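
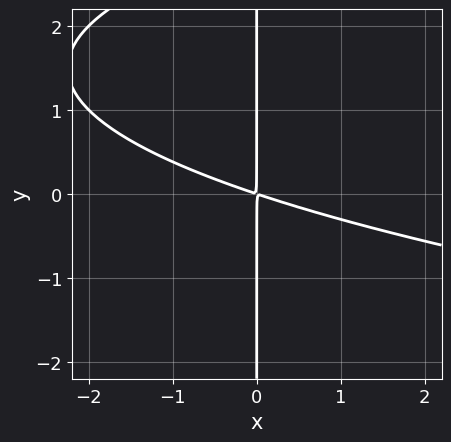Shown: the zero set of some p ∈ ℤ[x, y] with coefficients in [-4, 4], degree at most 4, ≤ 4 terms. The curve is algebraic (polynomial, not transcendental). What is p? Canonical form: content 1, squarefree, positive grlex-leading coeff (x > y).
1. The degree is 3 — no degree-2 curve has this shape.
2. Reading off the gridlines: the visible y-axis segment lies entirely on the curve.
3. Matching integer coefficients to the picture gives p.

x*y^2 - x^2 - 3*x*y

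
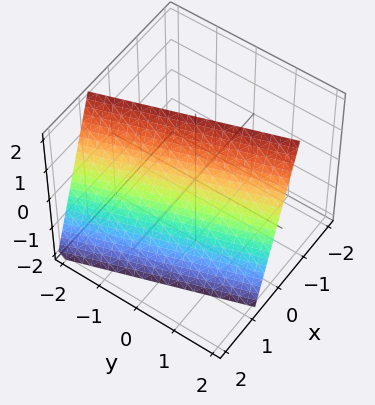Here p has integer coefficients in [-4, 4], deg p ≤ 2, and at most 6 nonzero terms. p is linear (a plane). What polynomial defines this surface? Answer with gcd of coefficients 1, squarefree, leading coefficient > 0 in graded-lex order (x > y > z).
3*x + y + z - 2

deg p = 1. Every cross-section is a straight line — this is a plane.
Against the integer gridlines: it meets the z-axis at z = 2 (among the integer gridlines); one y-axis crossing is at y = 2.
Matching integer coefficients to the picture gives p.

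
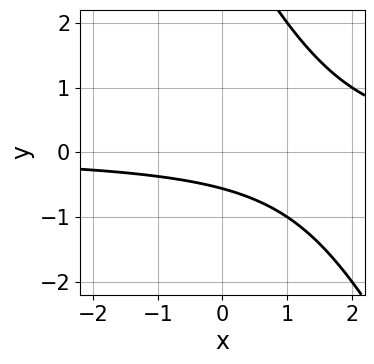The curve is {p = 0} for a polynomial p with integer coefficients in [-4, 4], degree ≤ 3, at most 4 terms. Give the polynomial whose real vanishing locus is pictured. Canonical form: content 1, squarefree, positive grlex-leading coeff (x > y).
2*x*y + y^2 - 3*y - 2

deg p = 2. The shape is more complex than any degree-1 curve.
From the axis intercepts and sections: the curve avoids every integer x-axis point in the box.
These observations pin down the coefficients.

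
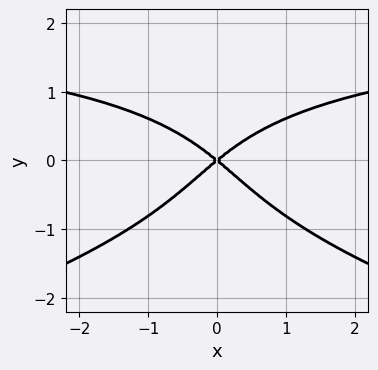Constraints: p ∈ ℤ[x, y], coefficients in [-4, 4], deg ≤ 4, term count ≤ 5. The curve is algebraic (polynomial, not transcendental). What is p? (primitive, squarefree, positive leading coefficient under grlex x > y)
2*y^4 + x^2*y - 2*x^2 + 3*y^2

(a) The degree is 4 — a generic line meets the curve in up to 4 points.
(b) Symmetries: it's symmetric under x → −x, forcing even powers of x.
(c) From the visible intercepts: one y-axis crossing is at y = 0; it meets the x-axis at x = 0 (among the integer gridlines).
(d) Putting this together gives p.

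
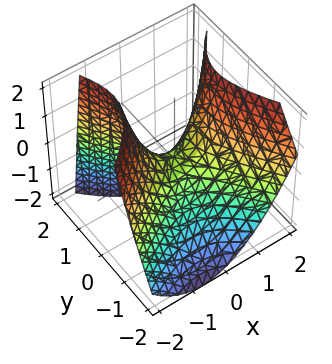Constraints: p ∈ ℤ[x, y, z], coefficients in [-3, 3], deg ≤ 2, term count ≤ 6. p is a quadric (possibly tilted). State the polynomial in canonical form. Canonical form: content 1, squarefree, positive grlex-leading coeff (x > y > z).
3*x^2 - 2*x*y - 3*y^2 + 2*y*z - 3*z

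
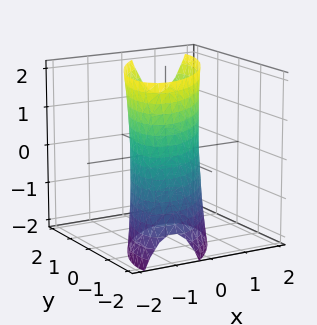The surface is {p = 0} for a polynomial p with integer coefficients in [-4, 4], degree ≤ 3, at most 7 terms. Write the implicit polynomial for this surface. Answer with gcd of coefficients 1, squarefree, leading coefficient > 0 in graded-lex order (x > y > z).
3*x^2 - 3*x*y + 2*y^2 - y*z - 3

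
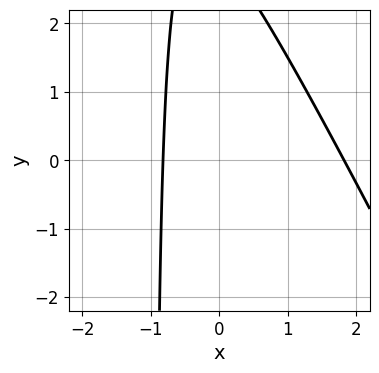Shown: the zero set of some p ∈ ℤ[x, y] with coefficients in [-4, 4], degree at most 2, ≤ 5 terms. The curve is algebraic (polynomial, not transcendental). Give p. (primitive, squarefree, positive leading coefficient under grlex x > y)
First, degree: no degree-1 curve has this shape, so deg p = 2.
Then, observable constraints: no y-intercept at any integer in the box.
Finally, these observations pin down the coefficients.

2*x^2 + x*y - 2*x + y - 3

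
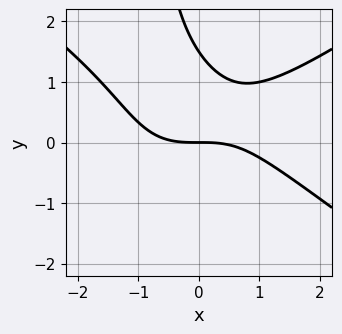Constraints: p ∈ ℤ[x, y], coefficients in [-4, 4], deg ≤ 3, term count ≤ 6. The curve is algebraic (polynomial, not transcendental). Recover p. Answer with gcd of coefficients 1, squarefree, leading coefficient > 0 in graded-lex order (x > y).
Degree: a generic line meets the curve in up to 3 points, so deg p = 3.
Reading off the gridlines: it meets the x-axis at x = 0 (among the integer gridlines); one y-axis crossing is at y = 0.
Matching integer coefficients to the picture gives p.

x^3 - 2*x*y^2 - 2*y^2 + 3*y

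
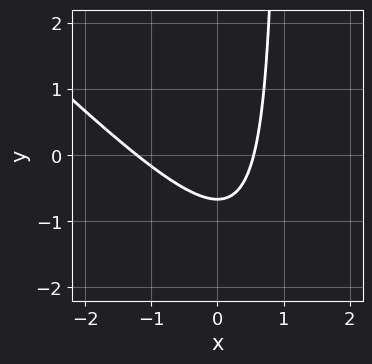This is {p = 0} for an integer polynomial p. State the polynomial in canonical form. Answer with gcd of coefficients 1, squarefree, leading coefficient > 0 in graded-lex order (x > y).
First, the degree is 2 — the shape is more complex than any degree-1 curve.
Finally, matching integer coefficients to the picture gives p.

3*x^2 + 3*x*y + 2*x - 3*y - 2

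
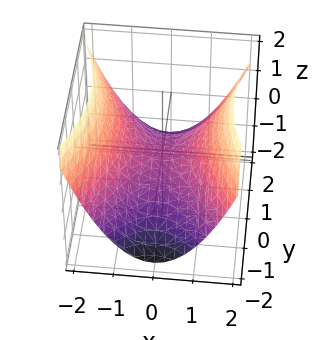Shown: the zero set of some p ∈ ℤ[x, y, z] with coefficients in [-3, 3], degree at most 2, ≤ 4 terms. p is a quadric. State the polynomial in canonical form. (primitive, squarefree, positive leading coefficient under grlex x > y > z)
Degree: a hyperbolic paraboloid; a quadric, so deg p = 2.
Symmetries: it's symmetric under y → −y, forcing even powers of y; mirror symmetry x ↦ −x ⇒ only even powers of x.
Against the integer gridlines: one y-axis crossing is at y = 0; one z-axis crossing is at z = 0.
Matching integer coefficients to the picture gives p.

2*x^2 - y^2 - 3*z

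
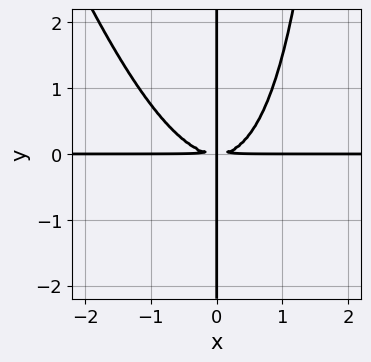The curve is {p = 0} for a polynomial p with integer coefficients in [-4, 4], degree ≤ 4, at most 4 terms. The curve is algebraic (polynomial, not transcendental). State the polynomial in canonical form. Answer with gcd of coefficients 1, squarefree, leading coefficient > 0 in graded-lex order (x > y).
3*x^3*y + x^2*y^2 - 3*x*y^2

First, the degree is 4 — no degree-3 curve has this shape.
Next, against the integer gridlines: the visible y-axis segment lies entirely on the curve; the visible x-axis segment lies entirely on the curve.
Finally, assembling these constraints gives the stated polynomial.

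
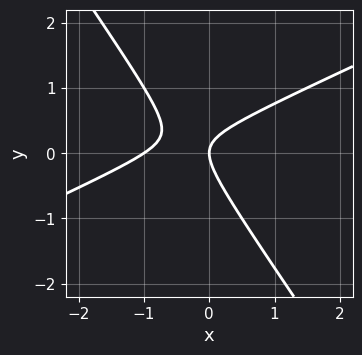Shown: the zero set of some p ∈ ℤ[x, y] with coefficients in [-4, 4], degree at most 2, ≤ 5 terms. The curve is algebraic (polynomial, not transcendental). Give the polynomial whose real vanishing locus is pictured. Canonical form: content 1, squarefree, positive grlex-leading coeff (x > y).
(a) The degree is 2 — the shape is more complex than any degree-1 curve.
(b) Checking where it meets the axes: the x-axis gridline crossings are at x ∈ {-1, 0}; it meets the y-axis at y = 0 (among the integer gridlines).
(c) These observations pin down the coefficients.

2*x^2 - 3*x*y - 3*y^2 + 2*x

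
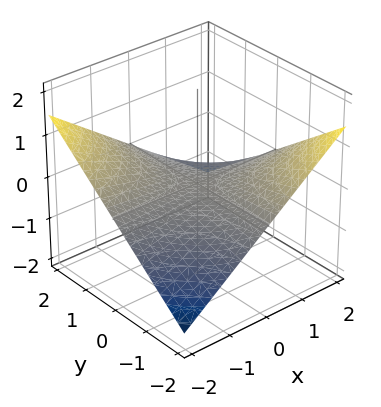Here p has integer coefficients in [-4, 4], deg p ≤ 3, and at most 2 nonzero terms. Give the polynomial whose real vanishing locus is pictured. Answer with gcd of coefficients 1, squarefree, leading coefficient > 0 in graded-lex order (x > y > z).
x*y + 3*z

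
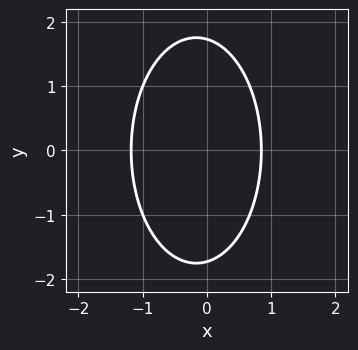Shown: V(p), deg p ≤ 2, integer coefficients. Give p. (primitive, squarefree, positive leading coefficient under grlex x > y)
3*x^2 + y^2 + x - 3

(a) deg p = 2.
(b) Symmetries: it's symmetric under y → −y, forcing even powers of y.
(c) Fitting integer coefficients to these (and the overall shape) gives p.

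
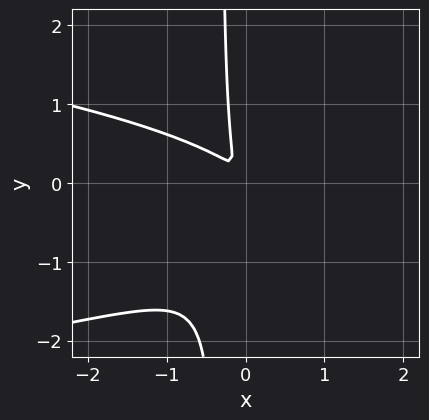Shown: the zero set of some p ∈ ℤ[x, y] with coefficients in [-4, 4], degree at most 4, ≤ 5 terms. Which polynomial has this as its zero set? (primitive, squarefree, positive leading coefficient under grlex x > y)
3*x*y^2 + 2*x^2 + 2*x*y + y^2

First, deg p = 3. The shape is more complex than any degree-2 curve.
Finally, the integer polynomial consistent with all of this is the stated p.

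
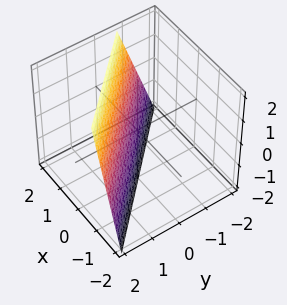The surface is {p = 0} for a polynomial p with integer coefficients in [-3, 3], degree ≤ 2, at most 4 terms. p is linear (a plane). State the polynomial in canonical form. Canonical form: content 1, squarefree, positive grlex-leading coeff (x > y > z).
3*x + 3*y - z - 2

1. deg p = 1. Every cross-section is a straight line — this is a plane.
2. Observable constraints: it crosses the z-axis at the gridline z = -2.
3. Assembling these constraints gives the stated polynomial.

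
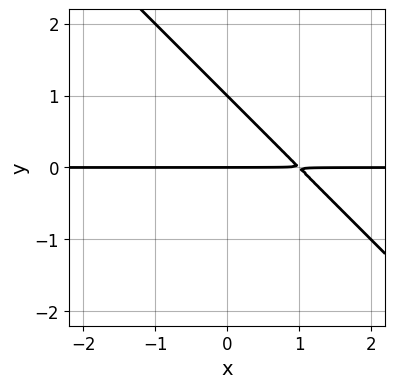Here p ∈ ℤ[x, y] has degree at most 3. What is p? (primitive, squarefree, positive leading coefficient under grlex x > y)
x*y + y^2 - y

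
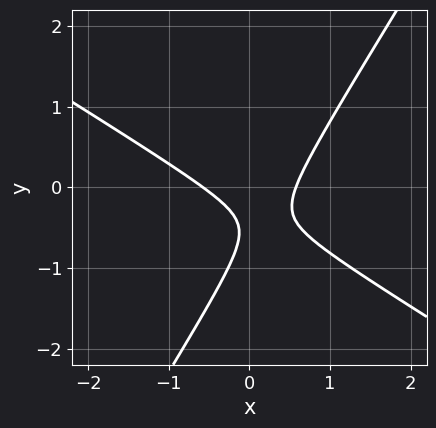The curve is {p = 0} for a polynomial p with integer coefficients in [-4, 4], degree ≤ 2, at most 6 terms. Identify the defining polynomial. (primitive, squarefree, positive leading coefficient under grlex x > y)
deg p = 2. A generic line meets the curve in up to 2 points.
Observable constraints: it misses every integer gridline on the y-axis.
Solving for integer coefficients yields p as stated.

3*x^2 + 3*x*y - 3*y^2 - 3*y - 1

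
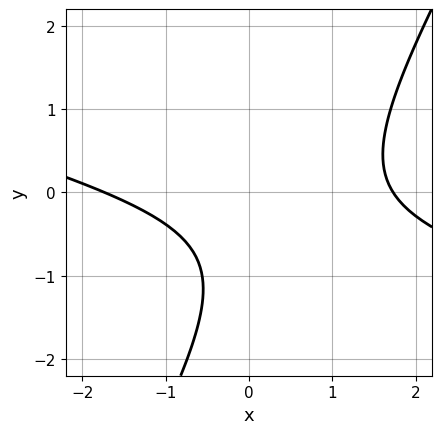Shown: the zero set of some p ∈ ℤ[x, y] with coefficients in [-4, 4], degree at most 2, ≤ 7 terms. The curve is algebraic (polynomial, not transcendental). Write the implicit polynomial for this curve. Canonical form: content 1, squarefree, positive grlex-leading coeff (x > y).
x^2 + 3*x*y - 2*y^2 - 3*y - 3

1. Degree: the shape is more complex than any degree-1 curve, so deg p = 2.
2. Observable constraints: the curve avoids every integer y-axis point in the box.
3. Matching integer coefficients to the picture gives p.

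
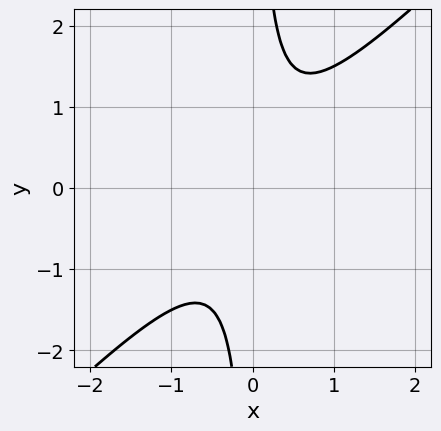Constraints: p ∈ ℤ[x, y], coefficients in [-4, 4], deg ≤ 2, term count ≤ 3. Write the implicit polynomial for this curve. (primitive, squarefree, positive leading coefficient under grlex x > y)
The degree is 2 — the shape is more complex than any degree-1 curve.
Against the integer gridlines: the curve avoids every integer x-axis point in the box; it misses every integer gridline on the y-axis.
Together with the visible shape, these determine p as stated.

2*x^2 - 2*x*y + 1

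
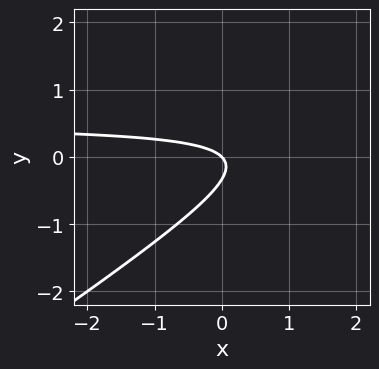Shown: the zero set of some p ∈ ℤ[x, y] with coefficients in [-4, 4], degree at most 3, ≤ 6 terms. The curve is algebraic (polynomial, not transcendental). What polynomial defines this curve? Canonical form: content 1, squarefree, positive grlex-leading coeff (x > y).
Degree: the shape is more complex than any degree-1 curve, so deg p = 2.
Checking where it meets the axes: it meets the y-axis at y = 0 (among the integer gridlines); one x-axis crossing is at x = 0.
Solving for integer coefficients yields p as stated.

2*x*y - 3*y^2 - x - y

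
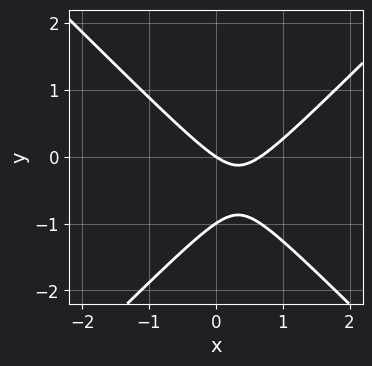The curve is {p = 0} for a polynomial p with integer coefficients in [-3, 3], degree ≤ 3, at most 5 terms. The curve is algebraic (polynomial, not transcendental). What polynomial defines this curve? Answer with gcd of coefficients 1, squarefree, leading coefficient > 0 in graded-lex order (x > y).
3*x^2 - 3*y^2 - 2*x - 3*y

1. Degree: a generic line meets the curve in up to 2 points, so deg p = 2.
2. Checking where it meets the axes: it meets the x-axis at x = 0 (among the integer gridlines); among the integer gridlines, it crosses the y-axis at y ∈ {-1, 0}.
3. Fitting integer coefficients to these (and the overall shape) gives p.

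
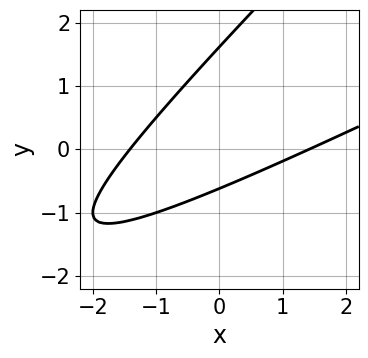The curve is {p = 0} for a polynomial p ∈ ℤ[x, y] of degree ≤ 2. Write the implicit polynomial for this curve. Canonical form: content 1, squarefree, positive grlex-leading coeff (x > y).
deg p = 2.
The integer polynomial consistent with all of this is the stated p.

x^2 - 3*x*y + 2*y^2 - 2*y - 2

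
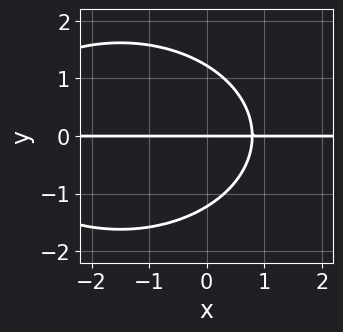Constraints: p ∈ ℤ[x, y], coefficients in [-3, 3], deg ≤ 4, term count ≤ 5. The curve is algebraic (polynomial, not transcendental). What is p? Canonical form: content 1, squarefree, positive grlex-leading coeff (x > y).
First, degree: the shape is more complex than any degree-2 curve, so deg p = 3.
Then, checking where it meets the axes: it crosses the y-axis at the gridline y = 0; the visible x-axis segment lies entirely on the curve.
Finally, these observations pin down the coefficients.

x^2*y + 2*y^3 + 3*x*y - 3*y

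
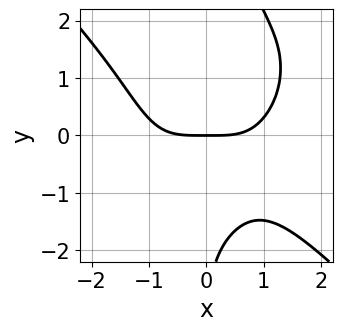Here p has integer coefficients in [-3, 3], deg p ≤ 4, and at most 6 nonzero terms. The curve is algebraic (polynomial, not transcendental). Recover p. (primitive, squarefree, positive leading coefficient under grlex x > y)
x^4 + x*y^3 - y^2 - 3*y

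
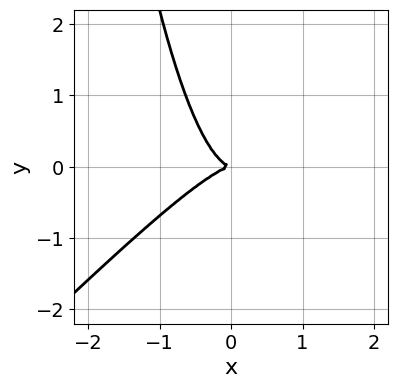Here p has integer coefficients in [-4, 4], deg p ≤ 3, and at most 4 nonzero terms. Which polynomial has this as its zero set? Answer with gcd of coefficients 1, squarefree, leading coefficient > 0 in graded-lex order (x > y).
The degree is 3 — no degree-2 curve has this shape.
Reading off the gridlines: it meets the y-axis at y = 0 (among the integer gridlines); it crosses the x-axis at the gridline x = 0.
Putting this together gives p.

3*x^3 - 3*x^2*y + 2*y^2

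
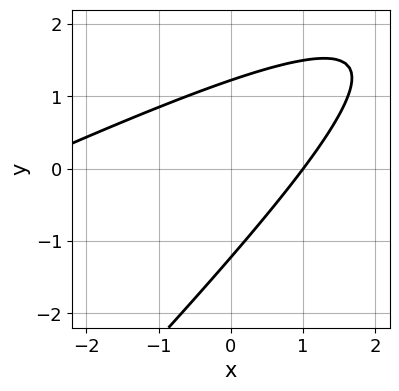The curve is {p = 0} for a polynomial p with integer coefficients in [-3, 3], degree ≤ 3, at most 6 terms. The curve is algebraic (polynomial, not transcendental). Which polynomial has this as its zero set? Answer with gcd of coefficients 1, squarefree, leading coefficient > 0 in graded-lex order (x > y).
Degree: no degree-1 curve has this shape, so deg p = 2.
From the visible intercepts: it crosses the x-axis at the gridline x = 1.
Solving for integer coefficients yields p as stated.

x^2 - 3*x*y + 2*y^2 + 2*x - 3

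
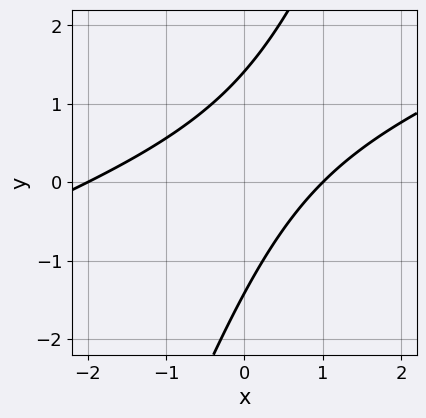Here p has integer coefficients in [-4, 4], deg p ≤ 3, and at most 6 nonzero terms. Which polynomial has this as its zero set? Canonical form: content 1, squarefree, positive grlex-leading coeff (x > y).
x^2 - 3*x*y + y^2 + x - 2

deg p = 2.
Observable constraints: the x-axis gridline crossings are at x ∈ {-2, 1}.
The integer polynomial consistent with all of this is the stated p.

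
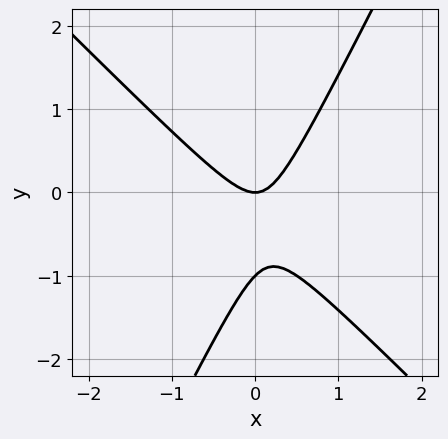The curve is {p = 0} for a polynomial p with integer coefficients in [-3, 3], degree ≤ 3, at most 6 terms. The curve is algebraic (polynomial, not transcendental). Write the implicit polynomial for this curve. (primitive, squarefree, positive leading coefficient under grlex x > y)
deg p = 2. A generic line meets the curve in up to 2 points.
Against the integer gridlines: it meets the x-axis at x = 0 (among the integer gridlines); among the integer gridlines, it crosses the y-axis at y ∈ {-1, 0}.
Together with the visible shape, these determine p as stated.

2*x^2 + x*y - y^2 - y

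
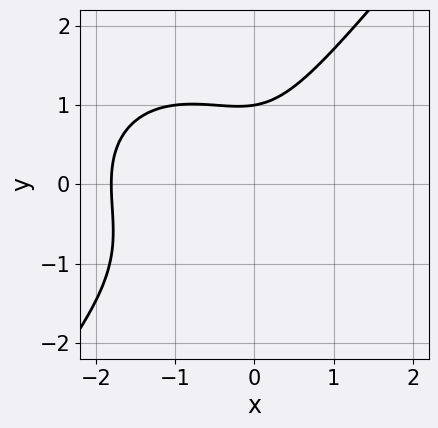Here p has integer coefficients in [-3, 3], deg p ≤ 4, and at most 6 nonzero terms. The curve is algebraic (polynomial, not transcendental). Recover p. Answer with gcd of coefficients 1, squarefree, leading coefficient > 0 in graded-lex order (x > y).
2*x^3 + x*y^2 - 2*y^3 + 3*x^2 + 2

1. deg p = 3.
2. From the visible intercepts: it crosses the y-axis at the gridline y = 1.
3. Together with the visible shape, these determine p as stated.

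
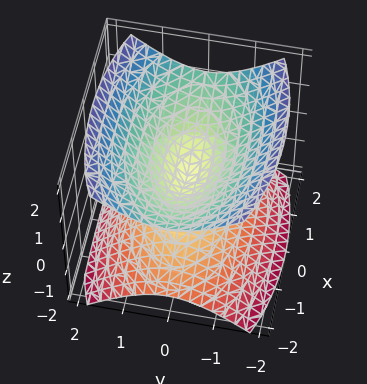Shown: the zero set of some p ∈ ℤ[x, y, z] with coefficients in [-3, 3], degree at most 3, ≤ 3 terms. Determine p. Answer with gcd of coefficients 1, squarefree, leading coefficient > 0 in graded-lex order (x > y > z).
x^2 + 3*y^2 - 3*z^2

1. I count 2 distinct pieces.
2. The degree is 2 — a double cone through the origin; a quadric.
3. Symmetries: mirror symmetry x ↦ −x ⇒ only even powers of x; mirror symmetry z ↦ −z ⇒ only even powers of z; mirror symmetry y ↦ −y ⇒ only even powers of y.
4. Reading off the gridlines: it meets the x-axis at x = 0 (among the integer gridlines); one y-axis crossing is at y = 0; it meets the z-axis at z = 0 (among the integer gridlines).
5. Fitting integer coefficients to these (and the overall shape) gives p.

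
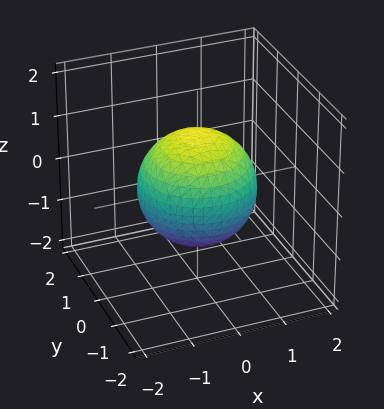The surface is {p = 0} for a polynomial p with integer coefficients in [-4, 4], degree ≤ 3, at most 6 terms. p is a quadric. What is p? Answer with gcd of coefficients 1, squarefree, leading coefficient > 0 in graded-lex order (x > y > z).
1. Degree: bounded and convex; a quadric, so deg p = 2.
2. By symmetry, the surface is invariant under rotation about z: p = q(x² + y², z); it's symmetric under z → −z, forcing even powers of z.
3. Checking where it meets the axes: a circular section at z = 1 has radius between 0 and 1.
4. Fitting integer coefficients to these (and the overall shape) gives p.

2*x^2 + 2*y^2 + 2*z^2 - 3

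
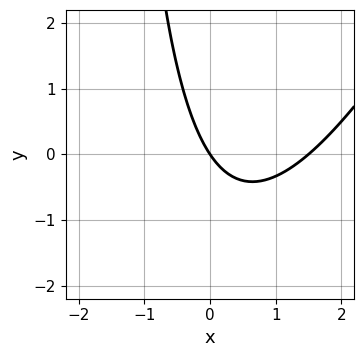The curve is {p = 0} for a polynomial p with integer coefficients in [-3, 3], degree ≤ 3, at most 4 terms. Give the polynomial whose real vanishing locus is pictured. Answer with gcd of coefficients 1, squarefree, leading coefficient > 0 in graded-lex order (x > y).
2*x^2 - x*y - 3*x - 2*y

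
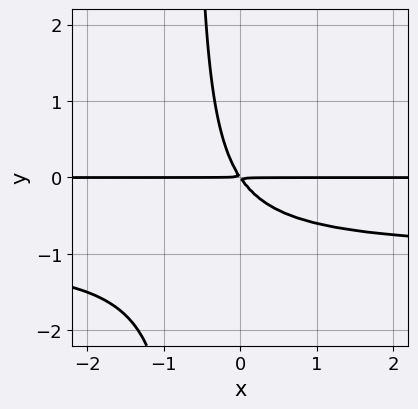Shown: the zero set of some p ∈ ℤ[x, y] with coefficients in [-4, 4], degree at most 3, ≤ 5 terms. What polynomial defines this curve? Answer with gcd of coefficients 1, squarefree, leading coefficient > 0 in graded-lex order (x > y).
First, deg p = 3. The shape is more complex than any degree-2 curve.
Then, reading off the gridlines: the visible x-axis segment lies entirely on the curve.
Finally, assembling these constraints gives the stated polynomial.

3*x*y^2 + 3*x*y + 2*y^2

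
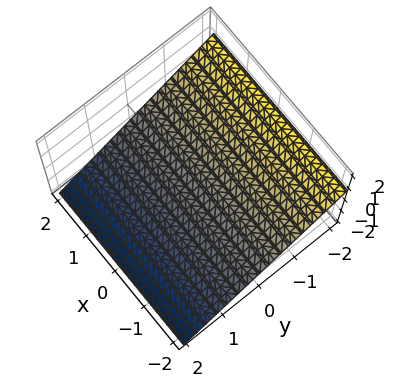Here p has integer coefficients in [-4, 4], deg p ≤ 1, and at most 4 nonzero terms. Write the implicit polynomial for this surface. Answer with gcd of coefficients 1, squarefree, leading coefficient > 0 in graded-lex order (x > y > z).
2*y + 3*z + 2

(a) deg p = 1. Every cross-section is a straight line — this is a plane.
(b) From the visible intercepts: it crosses the y-axis at the gridline y = -1; the surface avoids every integer x-axis point in the box.
(c) Matching integer coefficients to the picture gives p.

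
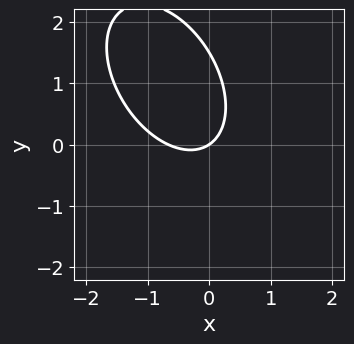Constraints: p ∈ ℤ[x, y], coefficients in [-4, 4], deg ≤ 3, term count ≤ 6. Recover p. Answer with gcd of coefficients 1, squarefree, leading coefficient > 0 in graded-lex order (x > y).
First, deg p = 2.
Then, checking where it meets the axes: one x-axis crossing is at x = 0; it meets the y-axis at y = 0 (among the integer gridlines).
Finally, these observations pin down the coefficients.

3*x^2 + 2*x*y + 2*y^2 + 2*x - 3*y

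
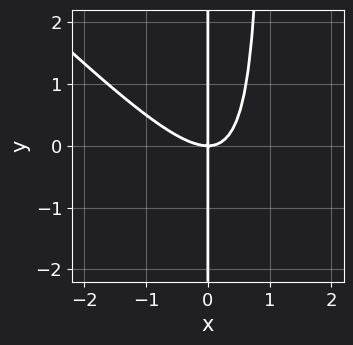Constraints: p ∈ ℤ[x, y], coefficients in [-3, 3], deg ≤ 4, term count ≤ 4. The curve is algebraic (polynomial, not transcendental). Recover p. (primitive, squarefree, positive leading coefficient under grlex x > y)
x^3 + x^2*y - x*y

1. The degree is 3 — a generic line meets the curve in up to 3 points.
2. Observable constraints: it crosses the x-axis at the gridline x = 0; the visible y-axis segment lies entirely on the curve.
3. Solving for integer coefficients yields p as stated.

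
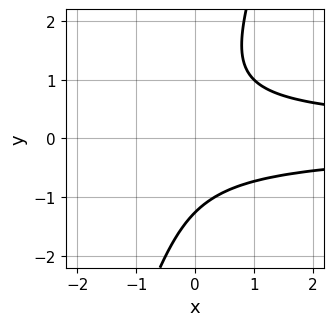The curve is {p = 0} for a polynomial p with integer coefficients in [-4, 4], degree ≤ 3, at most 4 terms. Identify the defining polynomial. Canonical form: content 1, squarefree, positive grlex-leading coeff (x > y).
3*x*y^2 - y^3 - 2

The degree is 3 — no degree-2 curve has this shape.
From the visible intercepts: no x-intercept at any integer in the box.
Together with the visible shape, these determine p as stated.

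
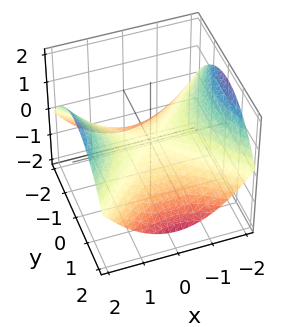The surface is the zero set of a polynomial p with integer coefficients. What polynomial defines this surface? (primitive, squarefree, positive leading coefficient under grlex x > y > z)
(a) deg p = 2. A saddle surface; a quadric.
(b) Symmetries: mirror symmetry y ↦ −y ⇒ only even powers of y; mirror symmetry x ↦ −x ⇒ only even powers of x.
(c) Reading off the gridlines: one y-axis crossing is at y = 0; it meets the z-axis at z = 0 (among the integer gridlines); one x-axis crossing is at x = 0.
(d) Matching integer coefficients to the picture gives p.

x^2 - y^2 - 3*z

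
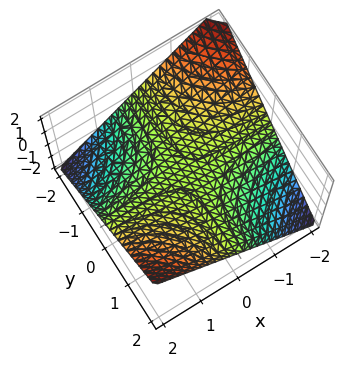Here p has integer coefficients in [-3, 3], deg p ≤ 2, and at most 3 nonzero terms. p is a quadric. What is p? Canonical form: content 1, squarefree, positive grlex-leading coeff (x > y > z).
x*y - 2*z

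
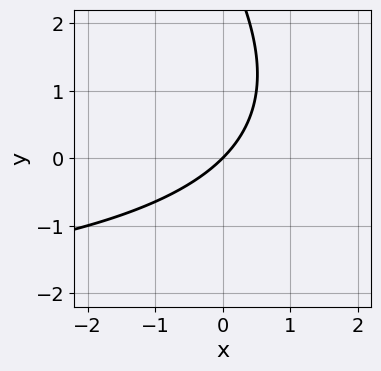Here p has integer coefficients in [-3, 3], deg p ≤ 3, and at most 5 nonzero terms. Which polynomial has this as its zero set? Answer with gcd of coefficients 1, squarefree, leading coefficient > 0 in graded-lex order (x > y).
The degree is 2 — a generic line meets the curve in up to 2 points.
Against the integer gridlines: it meets the x-axis at x = 0 (among the integer gridlines); it meets the y-axis at y = 0 (among the integer gridlines).
These observations pin down the coefficients.

x*y + y^2 + 3*x - 3*y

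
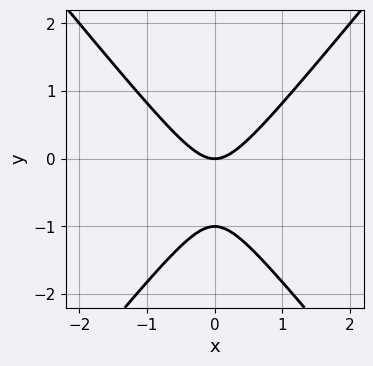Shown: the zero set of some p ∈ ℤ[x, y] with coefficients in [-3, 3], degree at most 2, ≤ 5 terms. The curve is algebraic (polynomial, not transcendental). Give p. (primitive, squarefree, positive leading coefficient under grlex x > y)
(a) The degree is 2 — a generic line meets the curve in up to 2 points.
(b) Symmetries: it's symmetric under x → −x, forcing even powers of x.
(c) Checking where it meets the axes: among the integer gridlines, it crosses the y-axis at y ∈ {-1, 0}; it crosses the x-axis at the gridline x = 0.
(d) These observations pin down the coefficients.

3*x^2 - 2*y^2 - 2*y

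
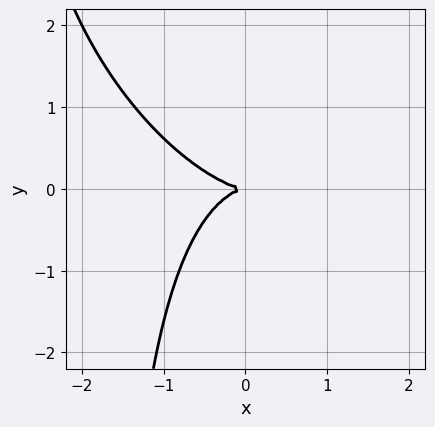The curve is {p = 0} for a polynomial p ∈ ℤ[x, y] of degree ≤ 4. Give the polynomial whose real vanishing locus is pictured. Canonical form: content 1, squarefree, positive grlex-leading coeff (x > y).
x^3 + x^2*y + x*y^2 + 2*y^2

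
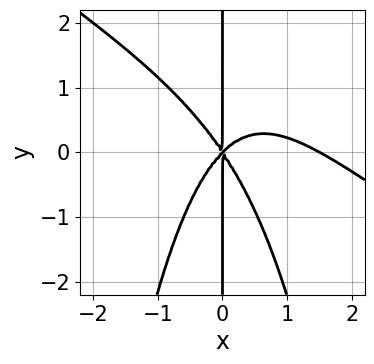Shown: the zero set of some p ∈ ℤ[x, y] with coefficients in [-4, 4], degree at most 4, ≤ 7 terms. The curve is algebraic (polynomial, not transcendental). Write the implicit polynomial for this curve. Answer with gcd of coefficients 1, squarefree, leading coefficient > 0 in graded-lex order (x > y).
First, the degree is 4 — the shape is more complex than any degree-3 curve.
Next, reading off the gridlines: one x-axis crossing is at x = 0; every point of the y-axis in the box is on the curve.
Finally, the integer polynomial consistent with all of this is the stated p.

2*x^4 + 3*x^3*y - 3*x^3 + x^2*y + 2*x*y^2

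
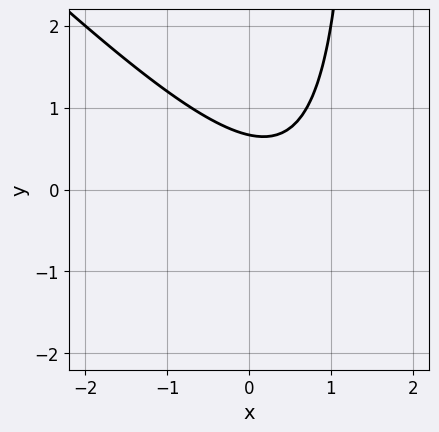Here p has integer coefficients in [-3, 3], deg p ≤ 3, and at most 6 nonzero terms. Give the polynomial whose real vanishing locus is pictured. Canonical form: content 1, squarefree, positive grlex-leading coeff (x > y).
2*x^2 + 2*x*y - 2*x - 3*y + 2

First, the degree is 2 — no degree-1 curve has this shape.
Then, observable constraints: the curve avoids every integer x-axis point in the box.
Finally, assembling these constraints gives the stated polynomial.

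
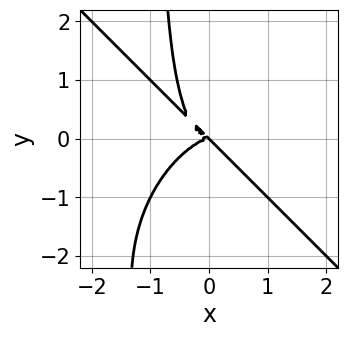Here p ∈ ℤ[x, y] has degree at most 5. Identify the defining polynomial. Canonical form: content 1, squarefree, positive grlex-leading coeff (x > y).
x^4 + x*y^3 + x*y^2 + y^3

Degree: the shape is more complex than any degree-3 curve, so deg p = 4.
From the axis intercepts and sections: it crosses the y-axis at the gridline y = 0; one x-axis crossing is at x = 0.
Assembling these constraints gives the stated polynomial.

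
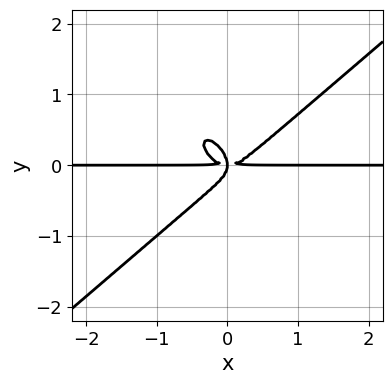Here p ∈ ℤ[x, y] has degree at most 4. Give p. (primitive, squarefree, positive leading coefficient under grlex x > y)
2*x^3*y - x*y^3 - 2*y^4 - x*y^2

First, the degree is 4 — no degree-3 curve has this shape.
Next, observable constraints: every point of the x-axis in the box is on the curve.
Finally, matching integer coefficients to the picture gives p.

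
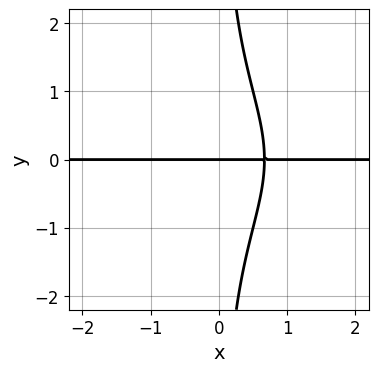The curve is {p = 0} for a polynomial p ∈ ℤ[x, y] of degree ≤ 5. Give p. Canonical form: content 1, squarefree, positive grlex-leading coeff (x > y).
(a) deg p = 4. A generic line meets the curve in up to 4 points.
(b) Observable constraints: it crosses the y-axis at the gridline y = 0; the visible x-axis segment lies entirely on the curve.
(c) Putting this together gives p.

x*y^3 + 3*x*y - 2*y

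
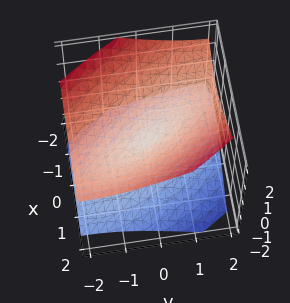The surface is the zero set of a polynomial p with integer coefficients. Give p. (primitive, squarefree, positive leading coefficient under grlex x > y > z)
2*x^2 + 2*x*y + y^2 - 3*z^2

1. There are 2 components. They look like related sheets of one shape, so recover p as a whole.
2. Degree: no degree-1 surface has this shape, so deg p = 2.
3. Checking where it meets the axes: it meets the x-axis at x = 0 (among the integer gridlines); it meets the y-axis at y = 0 (among the integer gridlines); it crosses the z-axis at the gridline z = 0.
4. Fitting integer coefficients to these (and the overall shape) gives p.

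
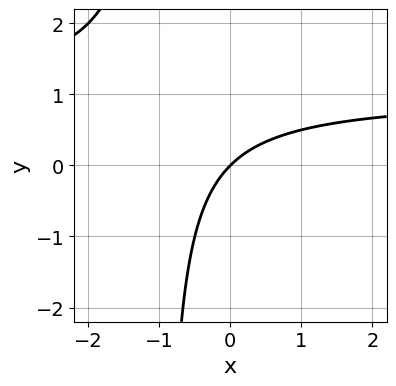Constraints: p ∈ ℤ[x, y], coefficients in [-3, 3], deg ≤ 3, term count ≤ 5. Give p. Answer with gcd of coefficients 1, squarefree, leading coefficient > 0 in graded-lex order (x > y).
x*y - x + y

Degree: a generic line meets the curve in up to 2 points, so deg p = 2.
Against the integer gridlines: it meets the x-axis at x = 0 (among the integer gridlines); it crosses the y-axis at the gridline y = 0.
The integer polynomial consistent with all of this is the stated p.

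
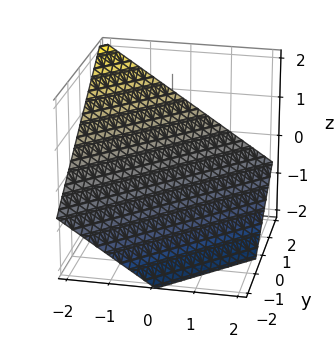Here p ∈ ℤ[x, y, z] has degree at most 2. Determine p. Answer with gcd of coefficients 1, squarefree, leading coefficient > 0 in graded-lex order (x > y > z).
(a) The degree is 1 — every cross-section is a straight line — this is a plane.
(b) Reading off the gridlines: one x-axis crossing is at x = -1; it crosses the y-axis at the gridline y = 1.
(c) Putting this together gives p.

2*x - 2*y + 3*z + 2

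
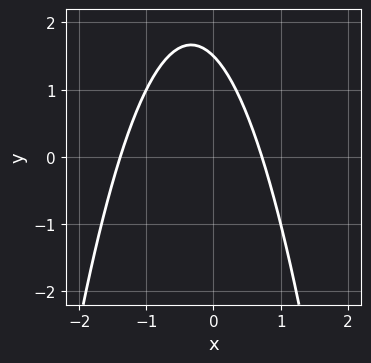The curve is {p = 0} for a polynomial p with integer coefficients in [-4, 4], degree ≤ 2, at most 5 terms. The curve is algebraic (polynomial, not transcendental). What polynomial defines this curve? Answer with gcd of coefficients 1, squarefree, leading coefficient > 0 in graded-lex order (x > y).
3*x^2 + 2*x + 2*y - 3

1. deg p = 2. No degree-1 curve has this shape.
2. The integer polynomial consistent with all of this is the stated p.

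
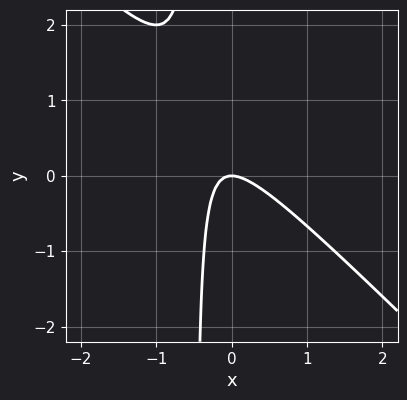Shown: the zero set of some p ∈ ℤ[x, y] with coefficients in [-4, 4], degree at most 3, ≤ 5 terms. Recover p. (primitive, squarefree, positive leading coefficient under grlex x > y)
2*x^2 + 2*x*y + y

Degree: a generic line meets the curve in up to 2 points, so deg p = 2.
From the visible intercepts: it meets the y-axis at y = 0 (among the integer gridlines); one x-axis crossing is at x = 0.
These observations pin down the coefficients.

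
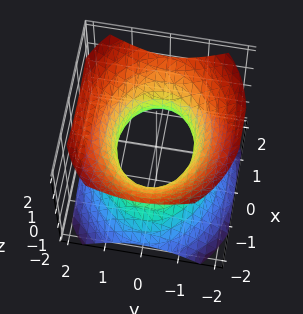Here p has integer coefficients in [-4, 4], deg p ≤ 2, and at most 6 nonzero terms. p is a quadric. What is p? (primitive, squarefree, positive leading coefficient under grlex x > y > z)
2*x^2 + 3*y^2 - 3*z^2 - 3

1. Degree: one connected sheet with a waist; a quadric, so deg p = 2.
2. Symmetries: the x ↦ −x reflection is a symmetry, so x appears only in even powers; the y ↦ −y reflection is a symmetry, so y appears only in even powers; the z ↦ −z reflection is a symmetry, so z appears only in even powers.
3. From the visible intercepts: among the integer gridlines, it crosses the y-axis at y ∈ {-1, 1}; it misses every integer gridline on the z-axis.
4. The integer polynomial consistent with all of this is the stated p.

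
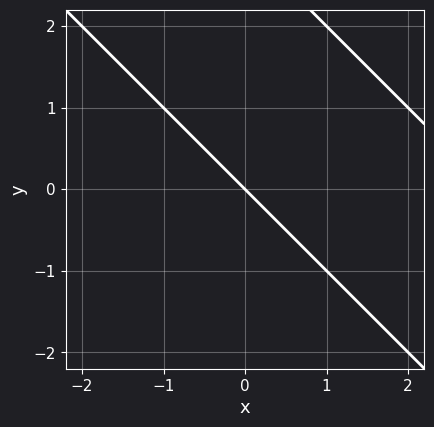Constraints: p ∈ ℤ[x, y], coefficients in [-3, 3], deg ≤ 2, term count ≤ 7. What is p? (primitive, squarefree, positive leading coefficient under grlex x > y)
x^2 + 2*x*y + y^2 - 3*x - 3*y

The degree is 2 — a generic line meets the curve in up to 2 points.
Reading off the gridlines: it crosses the y-axis at the gridline y = 0; one x-axis crossing is at x = 0.
The integer polynomial consistent with all of this is the stated p.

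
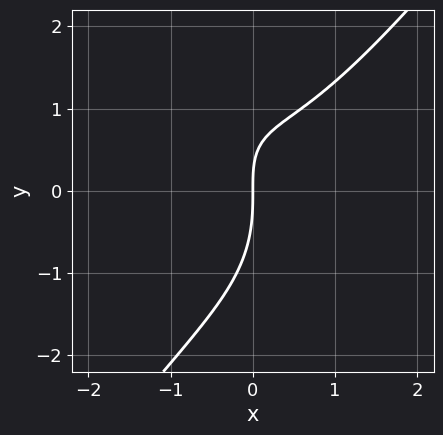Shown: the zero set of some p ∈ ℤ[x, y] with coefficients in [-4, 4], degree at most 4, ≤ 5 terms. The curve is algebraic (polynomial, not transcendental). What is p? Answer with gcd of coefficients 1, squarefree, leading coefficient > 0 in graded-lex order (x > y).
2*x^3 - y^3 - 2*x*y + 3*x

The degree is 3 — a generic line meets the curve in up to 3 points.
Reading off the gridlines: it crosses the x-axis at the gridline x = 0; it meets the y-axis at y = 0 (among the integer gridlines).
Matching integer coefficients to the picture gives p.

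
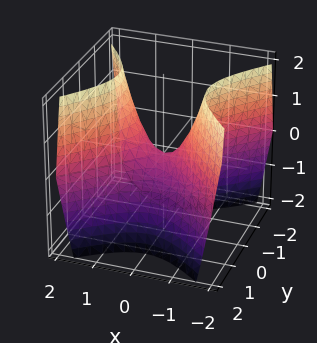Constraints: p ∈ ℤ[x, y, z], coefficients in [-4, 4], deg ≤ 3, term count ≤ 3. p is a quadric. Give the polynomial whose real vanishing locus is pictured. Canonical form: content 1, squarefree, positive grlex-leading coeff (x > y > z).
3*x^2 - 3*y^2 - 2*z

First, deg p = 2.
Then, symmetries: it's symmetric under y → −y, forcing even powers of y; the x ↦ −x reflection is a symmetry, so x appears only in even powers.
Next, reading off the gridlines: one z-axis crossing is at z = 0; it crosses the x-axis at the gridline x = 0.
Finally, assembling these constraints gives the stated polynomial.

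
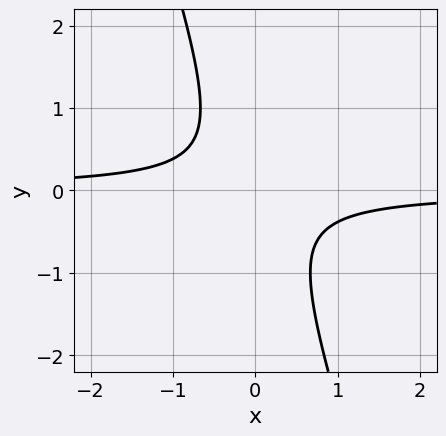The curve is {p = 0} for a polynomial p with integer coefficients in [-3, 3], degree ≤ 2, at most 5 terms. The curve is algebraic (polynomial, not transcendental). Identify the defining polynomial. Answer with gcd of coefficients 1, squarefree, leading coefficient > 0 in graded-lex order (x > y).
First, the degree is 2 — the shape is more complex than any degree-1 curve.
Next, reading off the gridlines: it misses every integer gridline on the y-axis; the curve avoids every integer x-axis point in the box.
Finally, assembling these constraints gives the stated polynomial.

3*x*y + y^2 + 1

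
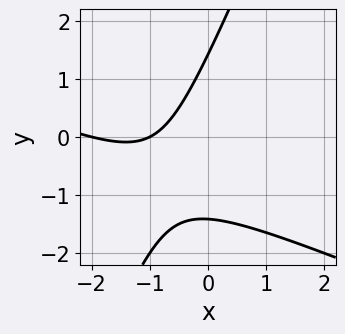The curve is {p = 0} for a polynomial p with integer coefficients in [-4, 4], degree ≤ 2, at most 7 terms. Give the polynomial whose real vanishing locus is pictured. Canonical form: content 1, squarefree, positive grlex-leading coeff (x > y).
x^2 + 2*x*y - y^2 + 3*x + 2

The degree is 2 — a generic line meets the curve in up to 2 points.
Reading off the gridlines: the x-axis gridline crossings are at x ∈ {-2, -1}.
Fitting integer coefficients to these (and the overall shape) gives p.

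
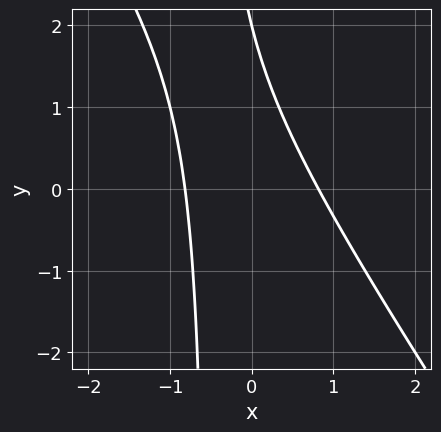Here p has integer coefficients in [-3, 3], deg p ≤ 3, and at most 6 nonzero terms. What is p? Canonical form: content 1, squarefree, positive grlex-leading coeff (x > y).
3*x^2 + 2*x*y + y - 2

First, the degree is 2 — a generic line meets the curve in up to 2 points.
Then, observable constraints: it meets the y-axis at y = 2 (among the integer gridlines).
Finally, assembling these constraints gives the stated polynomial.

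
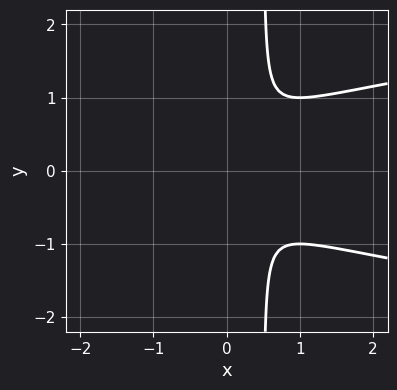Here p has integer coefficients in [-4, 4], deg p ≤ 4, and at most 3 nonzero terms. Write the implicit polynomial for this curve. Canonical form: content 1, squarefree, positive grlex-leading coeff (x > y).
Degree: no degree-2 curve has this shape, so deg p = 3.
Symmetries: mirror symmetry y ↦ −y ⇒ only even powers of y.
Solving for integer coefficients yields p as stated.

2*x*y^2 - x^2 - y^2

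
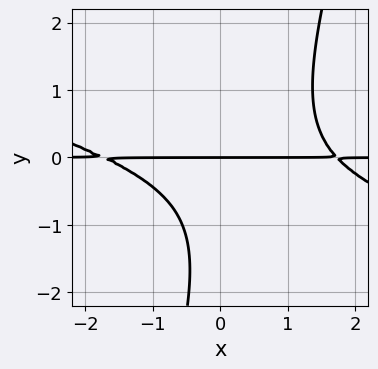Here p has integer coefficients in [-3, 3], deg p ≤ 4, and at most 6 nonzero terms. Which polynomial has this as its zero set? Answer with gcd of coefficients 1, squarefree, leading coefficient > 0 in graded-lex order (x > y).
deg p = 3. A generic line meets the curve in up to 3 points.
Observable constraints: it meets the y-axis at y = 0 (among the integer gridlines); the visible x-axis segment lies entirely on the curve.
Together with the visible shape, these determine p as stated.

x^2*y + 3*x*y^2 - y^3 - 2*y^2 - 3*y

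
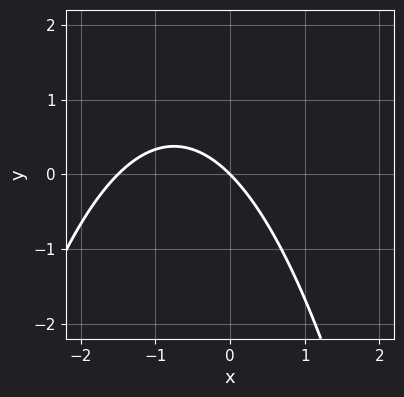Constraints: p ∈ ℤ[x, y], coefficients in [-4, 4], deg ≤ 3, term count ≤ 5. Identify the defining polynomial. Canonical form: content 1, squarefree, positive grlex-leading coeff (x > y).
2*x^2 + 3*x + 3*y

(a) deg p = 2. The shape is more complex than any degree-1 curve.
(b) Reading off the gridlines: one x-axis crossing is at x = 0; it crosses the y-axis at the gridline y = 0.
(c) Assembling these constraints gives the stated polynomial.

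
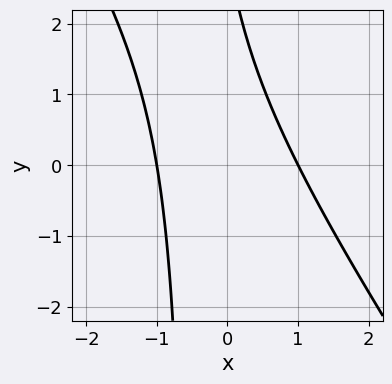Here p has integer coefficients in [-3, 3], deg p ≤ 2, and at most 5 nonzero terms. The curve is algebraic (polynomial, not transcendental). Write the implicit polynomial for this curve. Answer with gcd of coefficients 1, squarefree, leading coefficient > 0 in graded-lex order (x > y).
3*x^2 + 2*x*y + y - 3

deg p = 2.
From the axis intercepts and sections: the x-axis gridline crossings are at x ∈ {-1, 1}; no y-intercept at any integer in the box.
Together with the visible shape, these determine p as stated.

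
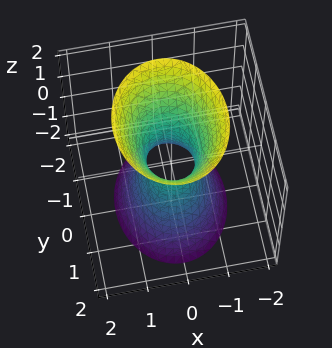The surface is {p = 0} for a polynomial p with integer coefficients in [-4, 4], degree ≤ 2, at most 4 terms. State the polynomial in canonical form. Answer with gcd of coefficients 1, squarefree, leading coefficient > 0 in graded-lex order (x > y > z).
First, the degree is 2 — an hourglass — one-sheet hyperboloid; a quadric.
Next, symmetries: the x ↦ −x reflection is a symmetry, so x appears only in even powers; the z ↦ −z reflection is a symmetry, so z appears only in even powers; mirror symmetry y ↦ −y ⇒ only even powers of y.
Next, observable constraints: no z-intercept at any integer in the box.
Finally, the integer polynomial consistent with all of this is the stated p.

3*x^2 + 2*y^2 - z^2 - 1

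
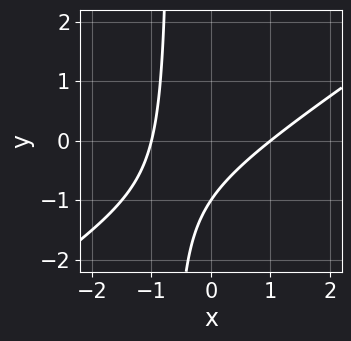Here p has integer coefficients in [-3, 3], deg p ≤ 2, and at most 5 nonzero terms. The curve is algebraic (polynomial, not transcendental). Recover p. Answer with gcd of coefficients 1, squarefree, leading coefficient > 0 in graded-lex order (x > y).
The degree is 2 — no degree-1 curve has this shape.
Against the integer gridlines: the x-axis gridline crossings are at x ∈ {-1, 1}; one y-axis crossing is at y = -1.
The integer polynomial consistent with all of this is the stated p.

2*x^2 - 3*x*y - 2*y - 2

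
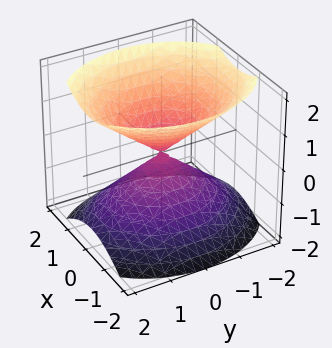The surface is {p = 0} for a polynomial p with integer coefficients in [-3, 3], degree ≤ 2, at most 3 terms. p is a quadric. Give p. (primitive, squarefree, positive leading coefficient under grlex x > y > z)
First, the picture has 2 separate pieces.
Next, the degree is 2 — a double cone through the origin; a quadric.
Next, symmetries: the x ↦ −x reflection is a symmetry, so x appears only in even powers; the z ↦ −z reflection is a symmetry, so z appears only in even powers; it's symmetric under y → −y, forcing even powers of y.
Next, from the visible intercepts: it crosses the y-axis at the gridline y = 0; it meets the x-axis at x = 0 (among the integer gridlines).
Finally, matching integer coefficients to the picture gives p.

3*x^2 + 2*y^2 - 3*z^2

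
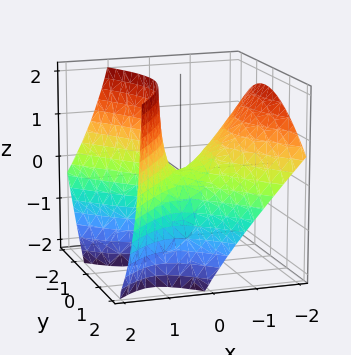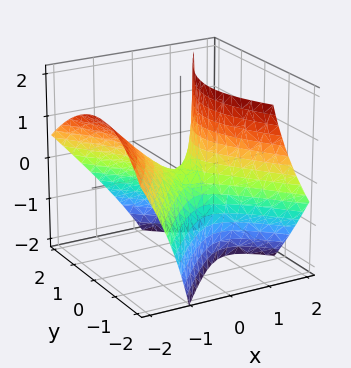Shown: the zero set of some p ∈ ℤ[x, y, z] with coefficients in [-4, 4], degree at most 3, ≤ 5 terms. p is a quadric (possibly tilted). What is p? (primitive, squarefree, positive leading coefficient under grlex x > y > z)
3*x^2 + 3*x*z - 2*y^2 - y*z - 2*z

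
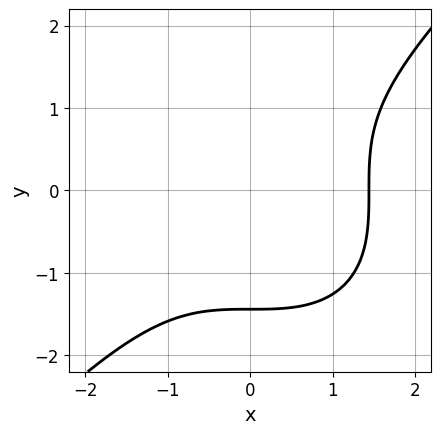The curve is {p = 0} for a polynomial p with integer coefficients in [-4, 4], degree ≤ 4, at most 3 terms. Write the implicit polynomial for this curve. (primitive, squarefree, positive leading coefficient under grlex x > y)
x^3 - y^3 - 3

1. deg p = 3. A generic line meets the curve in up to 3 points.
2. Matching integer coefficients to the picture gives p.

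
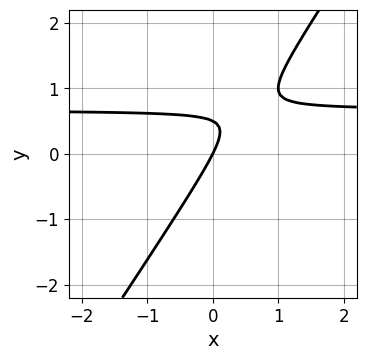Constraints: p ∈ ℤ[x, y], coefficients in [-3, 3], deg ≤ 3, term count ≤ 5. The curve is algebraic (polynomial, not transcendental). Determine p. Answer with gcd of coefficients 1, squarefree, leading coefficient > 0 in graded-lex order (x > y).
Degree: a generic line meets the curve in up to 2 points, so deg p = 2.
Checking where it meets the axes: one y-axis crossing is at y = 0; one x-axis crossing is at x = 0.
Fitting integer coefficients to these (and the overall shape) gives p.

3*x*y - 2*y^2 - 2*x + y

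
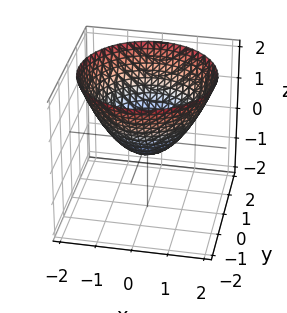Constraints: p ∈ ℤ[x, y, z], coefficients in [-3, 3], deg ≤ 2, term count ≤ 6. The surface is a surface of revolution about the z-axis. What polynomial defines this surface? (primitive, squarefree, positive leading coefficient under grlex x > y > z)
1. Degree: a generic line meets the surface in up to 2 points, so deg p = 2.
2. Symmetries: the surface is invariant under rotation about z: p = q(x² + y², z).
3. Observable constraints: a circular section at z = 1 has radius between 1 and 2.
4. Assembling these constraints gives the stated polynomial.

2*x^2 + 2*y^2 - 3*z - 1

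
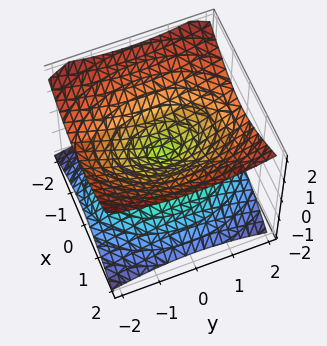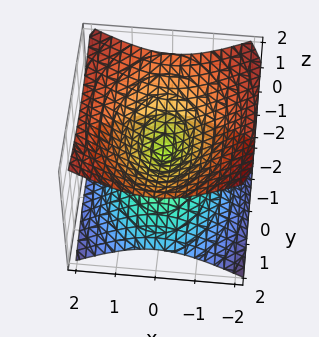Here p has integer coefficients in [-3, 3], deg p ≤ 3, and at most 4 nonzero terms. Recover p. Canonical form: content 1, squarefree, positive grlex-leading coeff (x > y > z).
2*x^2 + y^2 - 3*z^2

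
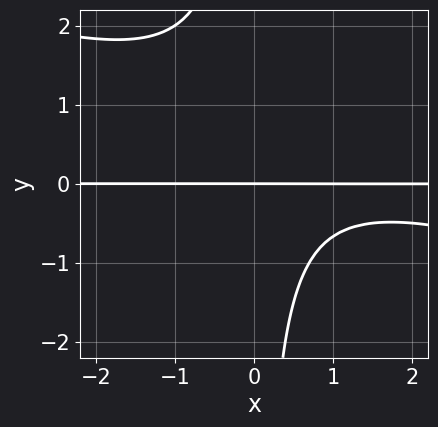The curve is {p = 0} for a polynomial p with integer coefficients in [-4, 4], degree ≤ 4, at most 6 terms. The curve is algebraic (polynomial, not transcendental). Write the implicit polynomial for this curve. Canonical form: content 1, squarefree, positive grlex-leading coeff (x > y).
(a) The degree is 3 — the shape is more complex than any degree-2 curve.
(b) Against the integer gridlines: every point of the x-axis in the box is on the curve; one y-axis crossing is at y = 0.
(c) Together with the visible shape, these determine p as stated.

x^2*y + 3*x*y^2 - 2*x*y + 3*y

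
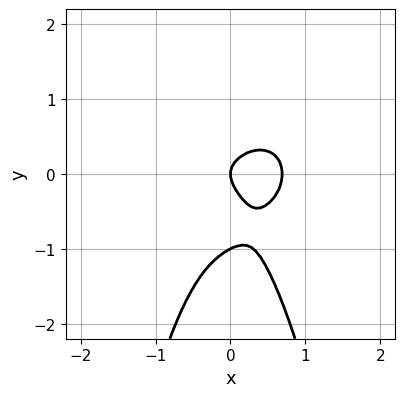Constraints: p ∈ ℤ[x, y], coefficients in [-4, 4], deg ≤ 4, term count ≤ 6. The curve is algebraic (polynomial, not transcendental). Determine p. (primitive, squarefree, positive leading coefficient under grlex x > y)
3*x^4 + 3*x^2*y^2 + 2*y^3 + 2*y^2 - x

1. Degree: the shape is more complex than any degree-3 curve, so deg p = 4.
2. Reading off the gridlines: the y-axis gridline crossings are at y ∈ {-1, 0}; it meets the x-axis at x = 0 (among the integer gridlines).
3. Fitting integer coefficients to these (and the overall shape) gives p.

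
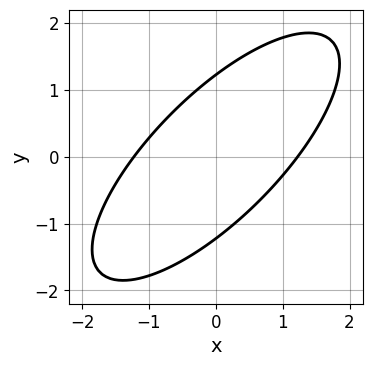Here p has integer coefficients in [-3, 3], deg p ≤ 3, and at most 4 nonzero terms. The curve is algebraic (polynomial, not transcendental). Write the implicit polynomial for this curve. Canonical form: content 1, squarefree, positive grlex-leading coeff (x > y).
(a) deg p = 2. No degree-1 curve has this shape.
(b) Matching integer coefficients to the picture gives p.

2*x^2 - 3*x*y + 2*y^2 - 3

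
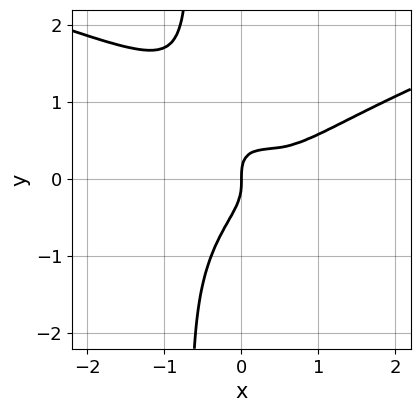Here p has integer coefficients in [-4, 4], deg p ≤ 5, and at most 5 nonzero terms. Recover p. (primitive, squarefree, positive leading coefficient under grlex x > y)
deg p = 4. The shape is more complex than any degree-3 curve.
Observable constraints: one y-axis crossing is at y = 0; it crosses the x-axis at the gridline x = 0.
Together with the visible shape, these determine p as stated.

3*x*y^3 - 2*x^3 + 2*y^3 + 2*x^2 - x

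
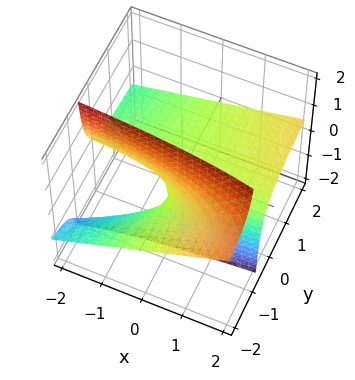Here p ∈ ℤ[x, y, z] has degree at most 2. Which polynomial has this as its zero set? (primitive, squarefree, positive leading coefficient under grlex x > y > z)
deg p = 2. A generic line meets the surface in up to 2 points.
Checking where it meets the axes: the visible x-axis segment lies entirely on the surface; every point of the y-axis in the box is on the surface.
Putting this together gives p.

x*y - 3*y*z - 2*z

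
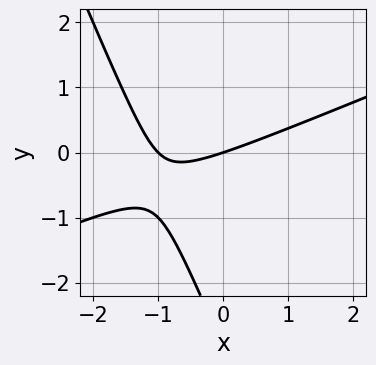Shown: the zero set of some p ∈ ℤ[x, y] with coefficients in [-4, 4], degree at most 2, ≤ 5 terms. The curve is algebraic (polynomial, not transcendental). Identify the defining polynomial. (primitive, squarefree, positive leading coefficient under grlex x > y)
x^2 - 2*x*y - y^2 + x - 3*y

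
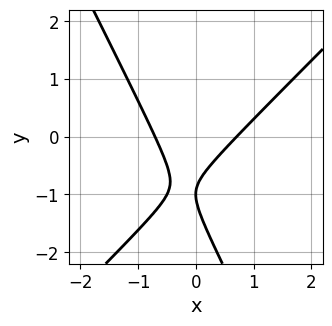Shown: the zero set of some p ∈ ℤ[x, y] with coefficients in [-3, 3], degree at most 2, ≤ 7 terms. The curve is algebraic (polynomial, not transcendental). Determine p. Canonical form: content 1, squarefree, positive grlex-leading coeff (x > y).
1. Degree: the shape is more complex than any degree-1 curve, so deg p = 2.
2. Observable constraints: it crosses the y-axis at the gridline y = -1.
3. Fitting integer coefficients to these (and the overall shape) gives p.

2*x^2 - x*y - y^2 - 2*y - 1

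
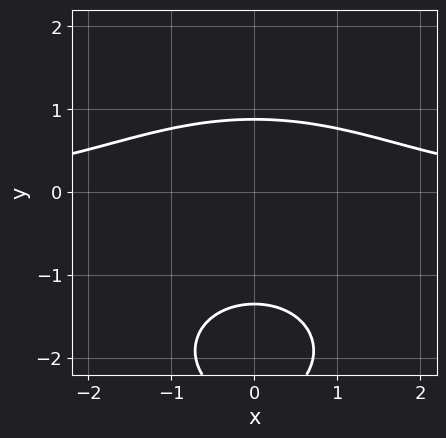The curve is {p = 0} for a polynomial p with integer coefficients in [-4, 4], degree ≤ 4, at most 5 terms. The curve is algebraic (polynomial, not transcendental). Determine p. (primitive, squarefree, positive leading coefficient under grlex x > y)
1. The degree is 3 — the shape is more complex than any degree-2 curve.
2. Symmetries: it's symmetric under x → −x, forcing even powers of x.
3. From the axis intercepts and sections: it misses every integer gridline on the x-axis.
4. The integer polynomial consistent with all of this is the stated p.

x^2*y + y^3 + 3*y^2 - 3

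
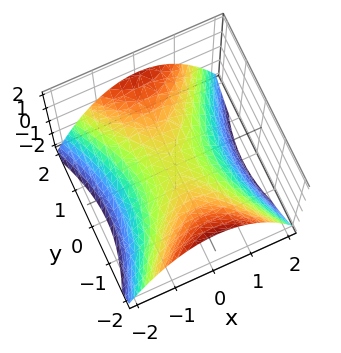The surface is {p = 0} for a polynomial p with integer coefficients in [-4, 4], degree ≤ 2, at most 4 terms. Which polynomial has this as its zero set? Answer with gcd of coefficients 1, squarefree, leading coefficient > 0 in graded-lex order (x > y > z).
deg p = 2. A saddle surface; a quadric.
Symmetries: it's symmetric under x → −x, forcing even powers of x; it's symmetric under y → −y, forcing even powers of y.
From the axis intercepts and sections: it meets the x-axis at x = 0 (among the integer gridlines); it crosses the z-axis at the gridline z = 0.
The integer polynomial consistent with all of this is the stated p.

2*x^2 - y^2 + 3*z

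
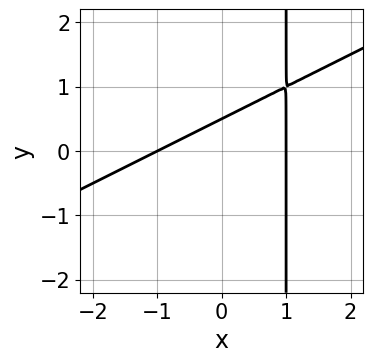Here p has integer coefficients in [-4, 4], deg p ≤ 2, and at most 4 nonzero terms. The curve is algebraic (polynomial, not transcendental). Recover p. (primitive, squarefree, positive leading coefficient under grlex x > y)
x^2 - 2*x*y + 2*y - 1

First, deg p = 2. The shape is more complex than any degree-1 curve.
Then, from the axis intercepts and sections: the x-axis gridline crossings are at x ∈ {-1, 1}.
Finally, the integer polynomial consistent with all of this is the stated p.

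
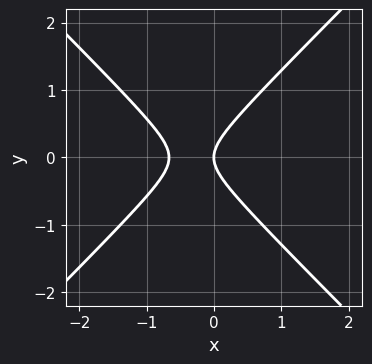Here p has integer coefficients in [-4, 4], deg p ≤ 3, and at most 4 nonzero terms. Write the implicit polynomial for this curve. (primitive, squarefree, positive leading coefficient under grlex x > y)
The degree is 2 — the shape is more complex than any degree-1 curve.
Symmetries: mirror symmetry y ↦ −y ⇒ only even powers of y.
Observable constraints: one x-axis crossing is at x = 0; it meets the y-axis at y = 0 (among the integer gridlines).
Fitting integer coefficients to these (and the overall shape) gives p.

3*x^2 - 3*y^2 + 2*x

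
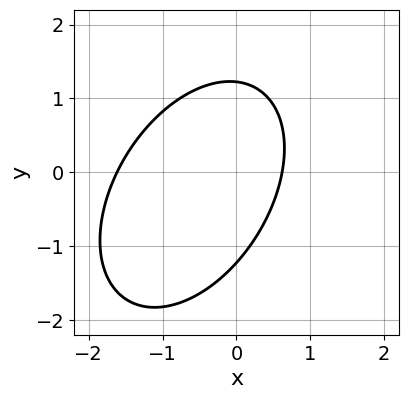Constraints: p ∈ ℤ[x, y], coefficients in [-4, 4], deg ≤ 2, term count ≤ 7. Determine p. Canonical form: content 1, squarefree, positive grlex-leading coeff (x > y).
3*x^2 - 2*x*y + 2*y^2 + 3*x - 3

1. deg p = 2. The shape is more complex than any degree-1 curve.
2. Putting this together gives p.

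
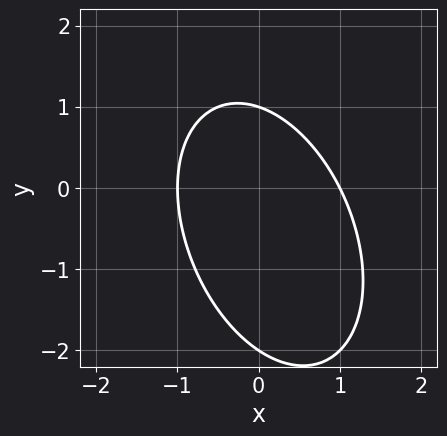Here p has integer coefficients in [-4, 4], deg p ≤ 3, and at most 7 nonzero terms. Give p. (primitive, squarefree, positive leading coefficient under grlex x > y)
1. deg p = 2.
2. From the visible intercepts: among the integer gridlines, it crosses the x-axis at x ∈ {-1, 1}; the y-axis gridline crossings are at y ∈ {-2, 1}.
3. The integer polynomial consistent with all of this is the stated p.

2*x^2 + x*y + y^2 + y - 2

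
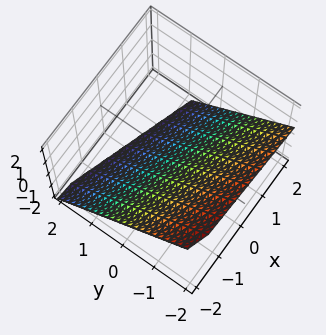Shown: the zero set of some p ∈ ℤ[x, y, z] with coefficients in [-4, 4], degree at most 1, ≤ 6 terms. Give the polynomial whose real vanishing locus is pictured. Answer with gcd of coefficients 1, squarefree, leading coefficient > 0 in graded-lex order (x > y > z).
x + 3*y + 3*z + 2

First, deg p = 1.
Next, from the visible intercepts: it meets the x-axis at x = -2 (among the integer gridlines).
Finally, assembling these constraints gives the stated polynomial.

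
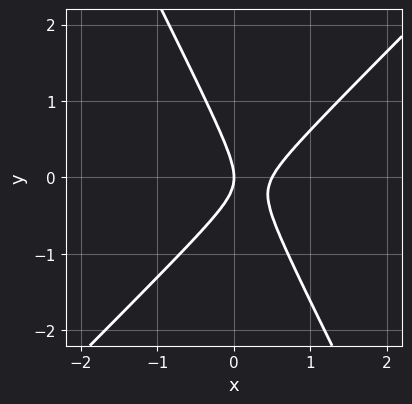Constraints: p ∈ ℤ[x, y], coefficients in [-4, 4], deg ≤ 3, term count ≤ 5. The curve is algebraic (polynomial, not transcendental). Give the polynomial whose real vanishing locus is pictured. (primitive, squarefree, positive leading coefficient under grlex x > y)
Degree: the shape is more complex than any degree-1 curve, so deg p = 2.
Reading off the gridlines: it meets the y-axis at y = 0 (among the integer gridlines); one x-axis crossing is at x = 0.
Together with the visible shape, these determine p as stated.

2*x^2 - x*y - y^2 - x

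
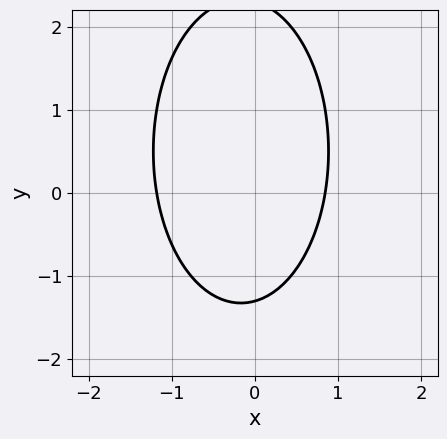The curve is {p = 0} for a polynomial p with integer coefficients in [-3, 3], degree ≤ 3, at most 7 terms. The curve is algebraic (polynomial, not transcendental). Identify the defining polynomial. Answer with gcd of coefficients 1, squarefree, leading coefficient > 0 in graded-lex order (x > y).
First, degree: a generic line meets the curve in up to 2 points, so deg p = 2.
Finally, matching integer coefficients to the picture gives p.

3*x^2 + y^2 + x - y - 3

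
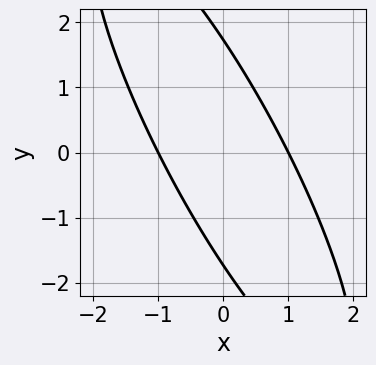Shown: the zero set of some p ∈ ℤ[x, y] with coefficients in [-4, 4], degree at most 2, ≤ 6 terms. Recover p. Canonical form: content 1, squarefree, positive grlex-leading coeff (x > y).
The degree is 2 — the shape is more complex than any degree-1 curve.
Observable constraints: the x-axis gridline crossings are at x ∈ {-1, 1}.
Together with the visible shape, these determine p as stated.

3*x^2 + 3*x*y + y^2 - 3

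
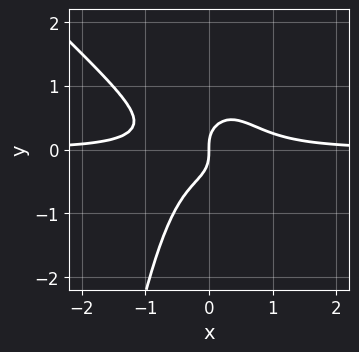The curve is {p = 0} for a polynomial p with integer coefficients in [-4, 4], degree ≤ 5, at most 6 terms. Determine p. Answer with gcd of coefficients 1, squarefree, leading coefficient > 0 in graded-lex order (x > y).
1. The degree is 4 — a generic line meets the curve in up to 4 points.
2. Reading off the gridlines: it meets the x-axis at x = 0 (among the integer gridlines); it meets the y-axis at y = 0 (among the integer gridlines).
3. Fitting integer coefficients to these (and the overall shape) gives p.

3*x^3*y + 3*x^2*y^2 + 2*y^3 - x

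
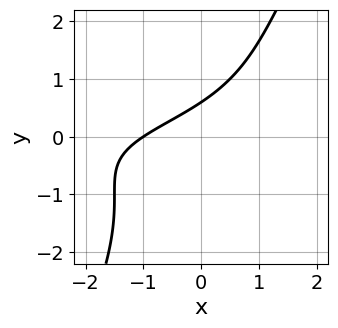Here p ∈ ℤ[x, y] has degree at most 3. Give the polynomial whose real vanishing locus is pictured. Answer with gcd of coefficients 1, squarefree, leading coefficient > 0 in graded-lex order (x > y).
(a) deg p = 3.
(b) From the axis intercepts and sections: it crosses the x-axis at the gridline x = -1.
(c) Matching integer coefficients to the picture gives p.

2*x*y^2 - y^3 + 2*x - 3*y + 2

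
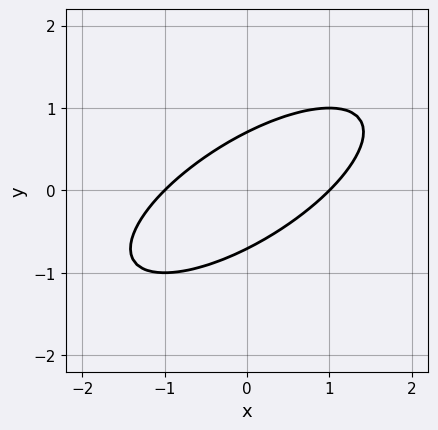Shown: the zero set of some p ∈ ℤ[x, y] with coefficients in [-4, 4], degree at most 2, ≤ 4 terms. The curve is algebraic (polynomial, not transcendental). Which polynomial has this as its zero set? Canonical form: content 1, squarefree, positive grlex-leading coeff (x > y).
x^2 - 2*x*y + 2*y^2 - 1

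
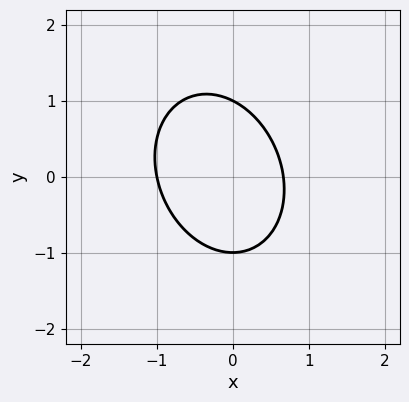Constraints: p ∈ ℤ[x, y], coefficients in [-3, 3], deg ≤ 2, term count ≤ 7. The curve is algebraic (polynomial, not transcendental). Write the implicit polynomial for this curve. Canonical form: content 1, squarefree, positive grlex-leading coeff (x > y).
(a) Degree: no degree-1 curve has this shape, so deg p = 2.
(b) From the axis intercepts and sections: the y-axis gridline crossings are at y ∈ {-1, 1}; it crosses the x-axis at the gridline x = -1.
(c) Fitting integer coefficients to these (and the overall shape) gives p.

3*x^2 + x*y + 2*y^2 + x - 2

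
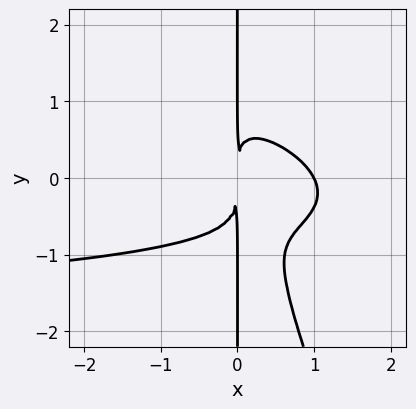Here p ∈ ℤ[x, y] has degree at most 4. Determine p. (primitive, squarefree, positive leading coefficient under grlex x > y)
x^3*y + 3*x^2*y^2 + x*y^3 + 2*x^3 - 2*x^2

First, the degree is 4 — no degree-3 curve has this shape.
Then, checking where it meets the axes: it crosses the x-axis at the gridline x = 1; the visible y-axis segment lies entirely on the curve.
Finally, solving for integer coefficients yields p as stated.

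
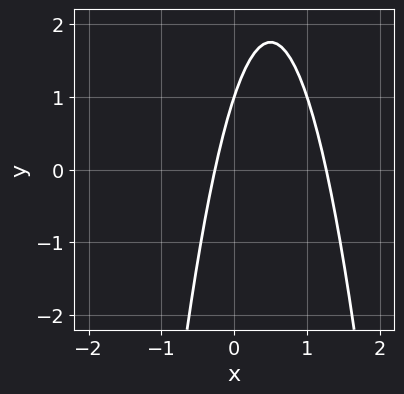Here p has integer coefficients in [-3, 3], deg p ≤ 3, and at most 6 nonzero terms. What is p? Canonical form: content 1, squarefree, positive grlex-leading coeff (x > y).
3*x^2 - 3*x + y - 1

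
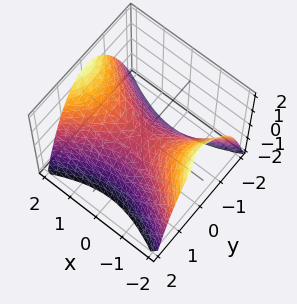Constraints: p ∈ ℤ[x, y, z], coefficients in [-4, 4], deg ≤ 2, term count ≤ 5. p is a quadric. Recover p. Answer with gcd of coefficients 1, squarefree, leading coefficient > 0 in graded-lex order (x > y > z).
x^2 - 2*y^2 - 2*z

deg p = 2.
Symmetries: the x ↦ −x reflection is a symmetry, so x appears only in even powers; mirror symmetry y ↦ −y ⇒ only even powers of y.
From the visible intercepts: it meets the z-axis at z = 0 (among the integer gridlines); one y-axis crossing is at y = 0; one x-axis crossing is at x = 0.
Fitting integer coefficients to these (and the overall shape) gives p.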